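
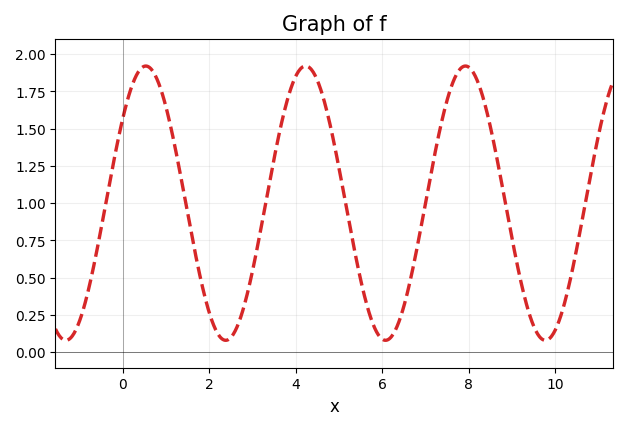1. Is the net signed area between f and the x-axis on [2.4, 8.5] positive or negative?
positive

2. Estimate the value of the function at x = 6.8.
0.696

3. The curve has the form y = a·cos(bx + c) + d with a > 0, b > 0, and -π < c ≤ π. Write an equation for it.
y = 0.92cos(1.7x - 0.902) + 1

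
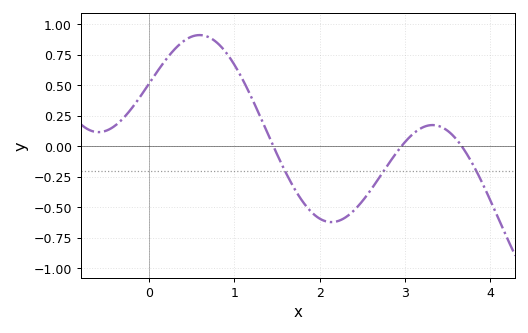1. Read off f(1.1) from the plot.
0.55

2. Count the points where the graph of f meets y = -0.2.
3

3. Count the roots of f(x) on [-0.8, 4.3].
3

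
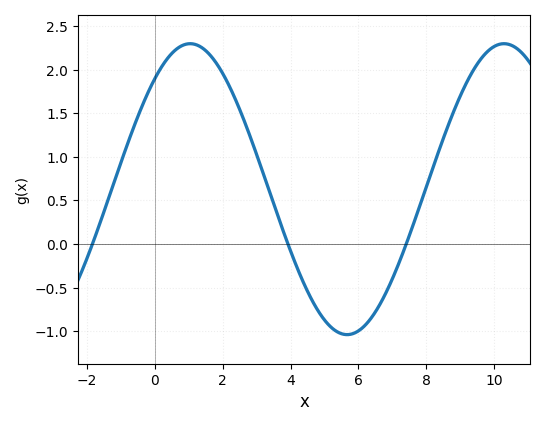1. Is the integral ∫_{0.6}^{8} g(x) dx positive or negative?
positive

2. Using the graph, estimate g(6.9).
-0.5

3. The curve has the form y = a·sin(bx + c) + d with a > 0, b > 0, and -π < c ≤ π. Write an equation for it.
y = 1.67sin(0.68x + 0.86) + 0.63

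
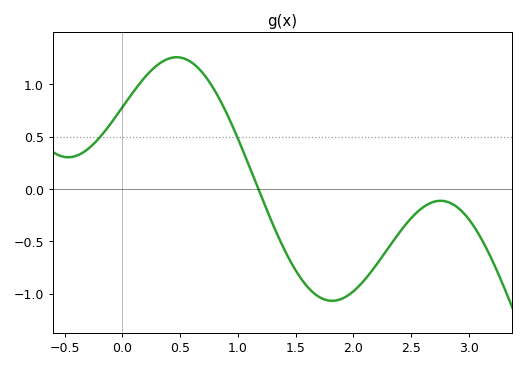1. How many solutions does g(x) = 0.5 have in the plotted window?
2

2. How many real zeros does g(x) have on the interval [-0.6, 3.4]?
1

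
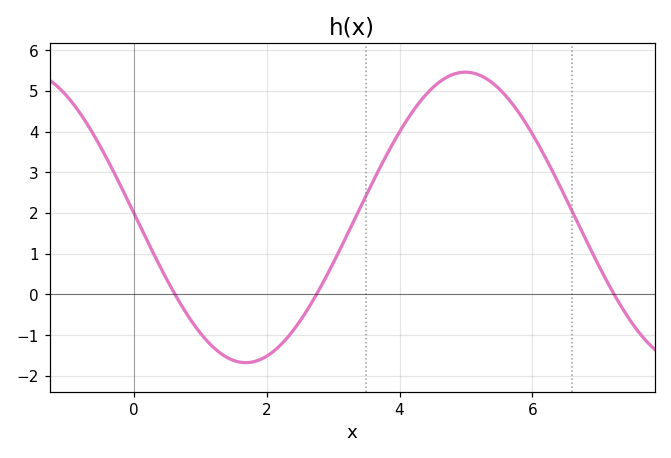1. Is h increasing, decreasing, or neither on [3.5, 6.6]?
neither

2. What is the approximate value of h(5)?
5.5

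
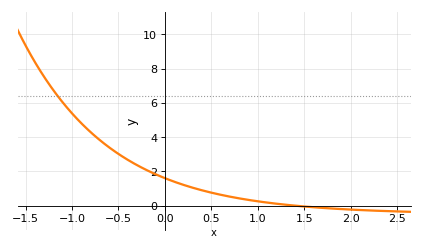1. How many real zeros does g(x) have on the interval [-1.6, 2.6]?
1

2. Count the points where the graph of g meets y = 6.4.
1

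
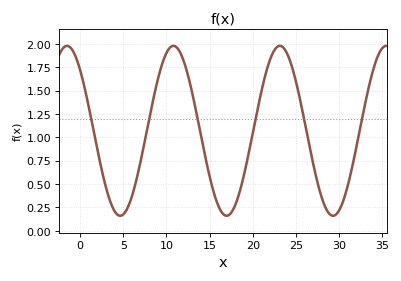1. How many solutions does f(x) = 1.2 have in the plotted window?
6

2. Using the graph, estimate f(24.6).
1.75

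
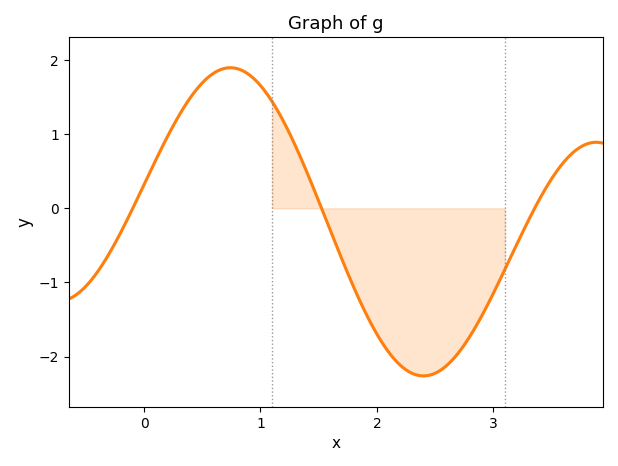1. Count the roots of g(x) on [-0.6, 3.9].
3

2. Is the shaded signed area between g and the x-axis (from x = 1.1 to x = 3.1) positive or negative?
negative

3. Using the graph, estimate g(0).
0.3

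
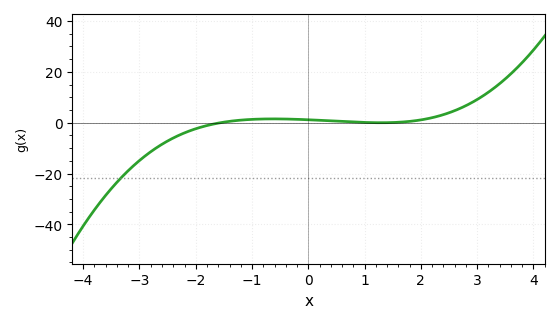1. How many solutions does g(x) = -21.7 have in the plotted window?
1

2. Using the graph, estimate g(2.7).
5.66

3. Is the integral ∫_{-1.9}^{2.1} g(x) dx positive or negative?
positive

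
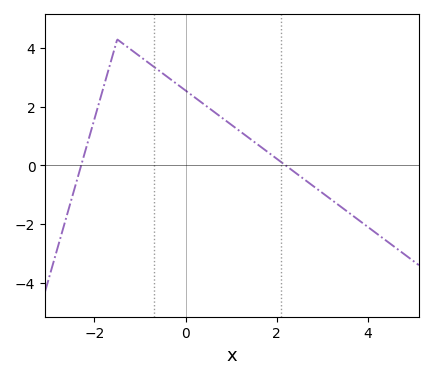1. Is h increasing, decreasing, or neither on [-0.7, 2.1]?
decreasing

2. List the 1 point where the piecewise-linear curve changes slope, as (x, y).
(-1.5, 4.3)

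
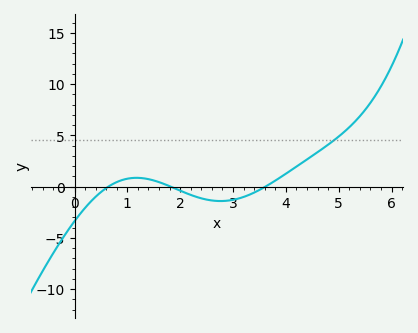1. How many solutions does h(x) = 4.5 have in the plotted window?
1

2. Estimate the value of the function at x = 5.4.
6.86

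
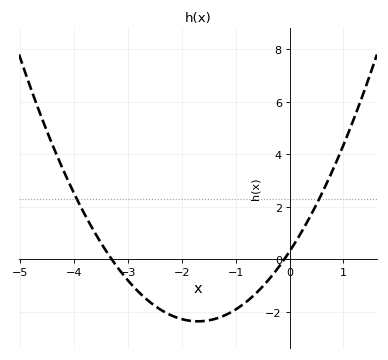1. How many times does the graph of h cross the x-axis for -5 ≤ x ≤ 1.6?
2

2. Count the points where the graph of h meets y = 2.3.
2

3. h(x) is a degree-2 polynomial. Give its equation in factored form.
y = 0.92(x + 3.3)(x + 0.1)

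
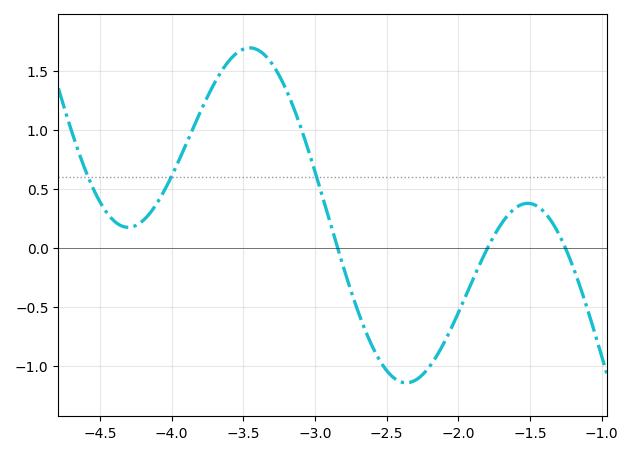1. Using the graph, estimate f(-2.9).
0.25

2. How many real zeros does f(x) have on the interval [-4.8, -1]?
3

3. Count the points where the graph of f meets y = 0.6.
3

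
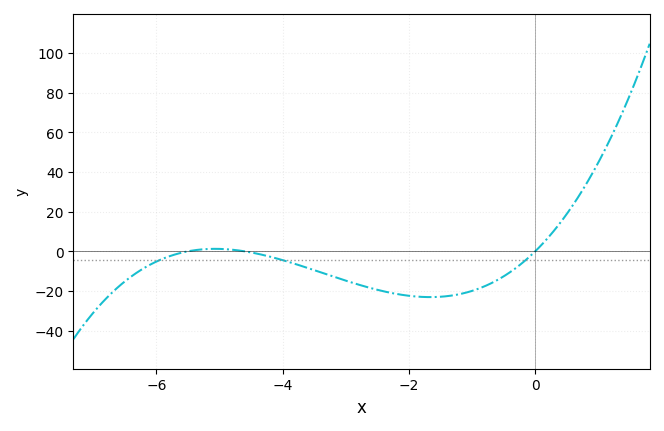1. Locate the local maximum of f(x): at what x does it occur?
-5.07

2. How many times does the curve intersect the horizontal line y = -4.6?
3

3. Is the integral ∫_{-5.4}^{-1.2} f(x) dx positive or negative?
negative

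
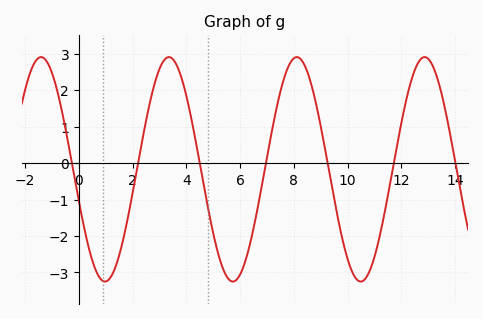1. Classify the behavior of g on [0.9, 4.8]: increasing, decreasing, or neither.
neither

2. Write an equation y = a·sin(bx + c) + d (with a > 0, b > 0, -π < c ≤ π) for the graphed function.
y = 3.08sin(1.3x - 2.9) - 0.17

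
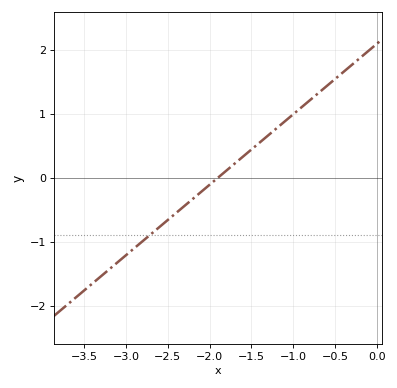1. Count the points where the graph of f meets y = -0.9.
1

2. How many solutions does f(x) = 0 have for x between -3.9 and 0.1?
1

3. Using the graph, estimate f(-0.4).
1.6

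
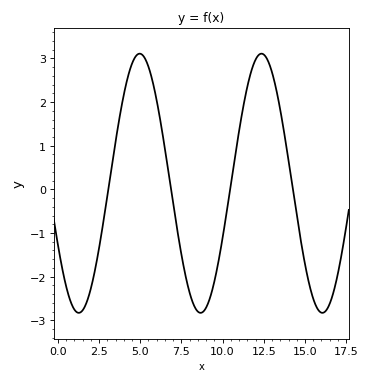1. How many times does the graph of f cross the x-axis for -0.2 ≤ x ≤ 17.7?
4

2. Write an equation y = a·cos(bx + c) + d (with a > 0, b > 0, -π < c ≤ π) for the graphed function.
y = 2.97cos(0.85x + 2.1) + 0.14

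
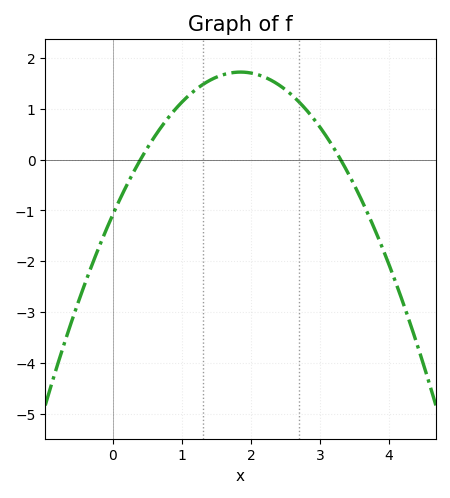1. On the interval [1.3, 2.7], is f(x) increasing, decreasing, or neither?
neither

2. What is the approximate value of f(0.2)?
-0.508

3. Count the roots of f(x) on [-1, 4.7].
2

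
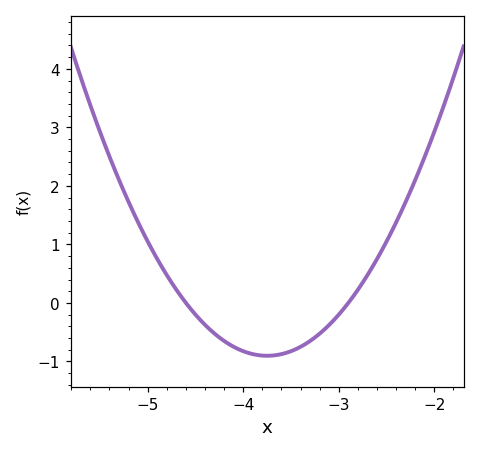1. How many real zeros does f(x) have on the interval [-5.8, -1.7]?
2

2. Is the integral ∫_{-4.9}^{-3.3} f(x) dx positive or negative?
negative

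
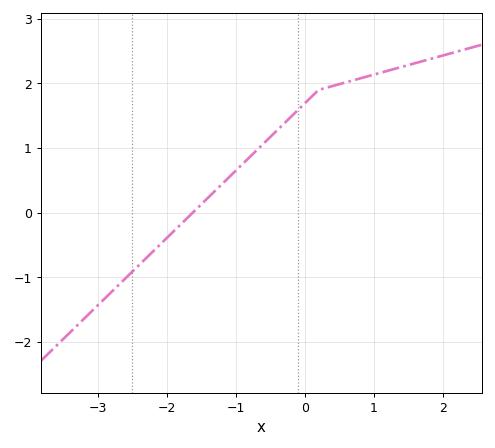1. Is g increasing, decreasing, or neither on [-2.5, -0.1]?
increasing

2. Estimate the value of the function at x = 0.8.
2.1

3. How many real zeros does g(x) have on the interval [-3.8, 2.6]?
1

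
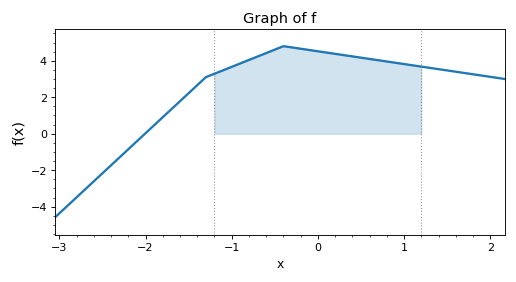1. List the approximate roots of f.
-2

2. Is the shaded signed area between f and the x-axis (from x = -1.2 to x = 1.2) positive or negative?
positive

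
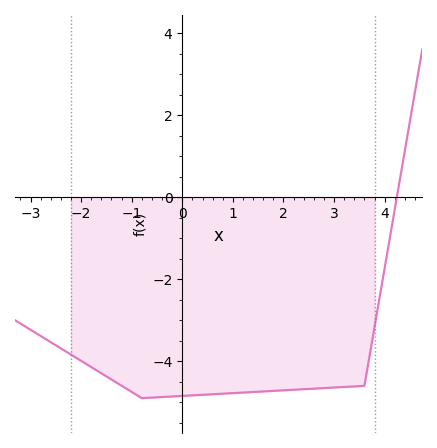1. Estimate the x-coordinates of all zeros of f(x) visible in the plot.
4.24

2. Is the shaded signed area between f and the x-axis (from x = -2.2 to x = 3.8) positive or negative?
negative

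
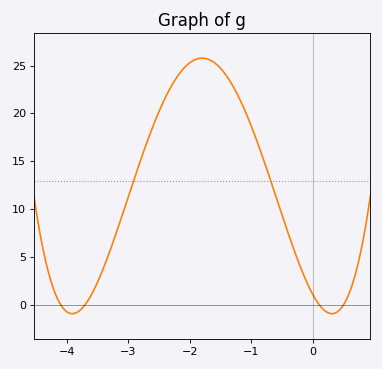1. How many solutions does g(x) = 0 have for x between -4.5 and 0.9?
4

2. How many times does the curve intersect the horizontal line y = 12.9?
2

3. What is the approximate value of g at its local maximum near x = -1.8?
26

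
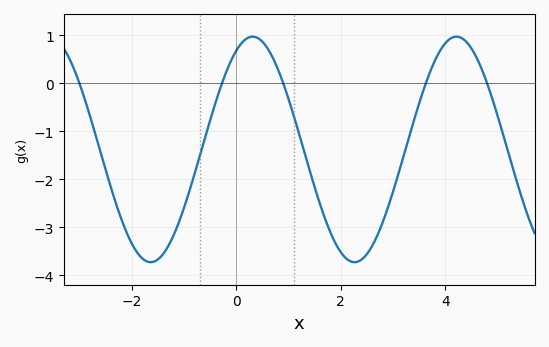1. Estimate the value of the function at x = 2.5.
-3.56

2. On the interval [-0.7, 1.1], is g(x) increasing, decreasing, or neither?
neither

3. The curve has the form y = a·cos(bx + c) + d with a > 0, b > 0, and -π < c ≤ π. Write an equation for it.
y = 2.35cos(1.61x - 0.502) - 1.38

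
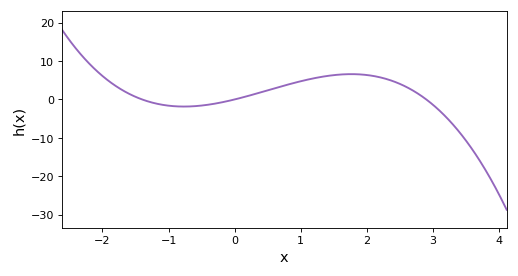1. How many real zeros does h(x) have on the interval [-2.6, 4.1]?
3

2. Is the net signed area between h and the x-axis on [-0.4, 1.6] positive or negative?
positive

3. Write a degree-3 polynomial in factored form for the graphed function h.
y = -1.04(x + 1.4)(x - 0)(x - 2.9)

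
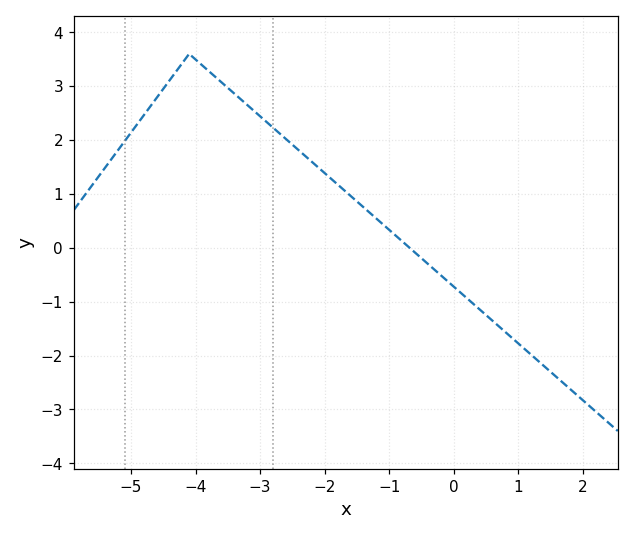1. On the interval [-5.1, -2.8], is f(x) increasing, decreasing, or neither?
neither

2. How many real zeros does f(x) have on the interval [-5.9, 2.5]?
1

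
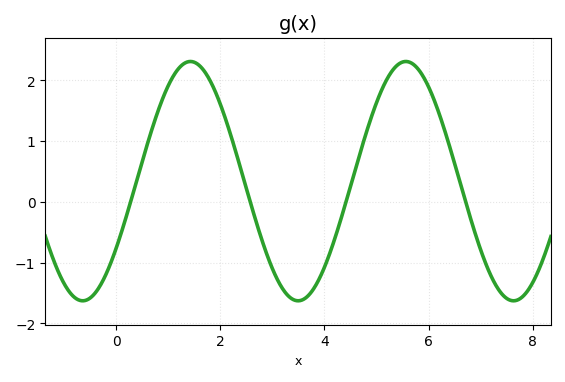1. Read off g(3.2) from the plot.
-1.4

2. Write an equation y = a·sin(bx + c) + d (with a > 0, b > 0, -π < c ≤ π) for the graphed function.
y = 1.97sin(1.5x - 0.6) + 0.34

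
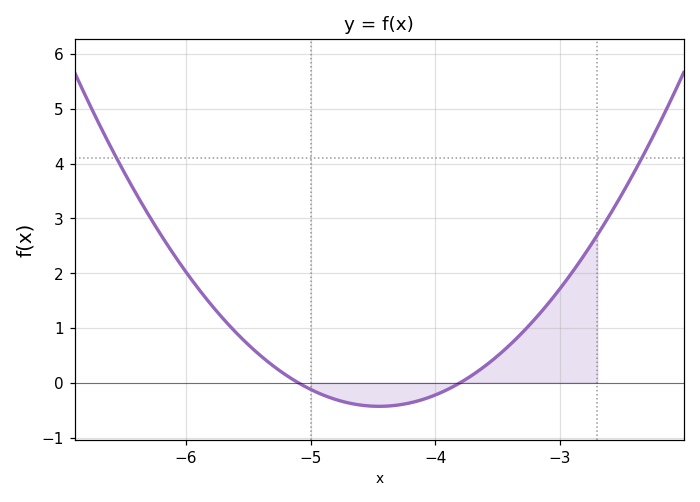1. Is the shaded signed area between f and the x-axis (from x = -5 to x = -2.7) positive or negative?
positive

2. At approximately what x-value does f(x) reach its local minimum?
-4.4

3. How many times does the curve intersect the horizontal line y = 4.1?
2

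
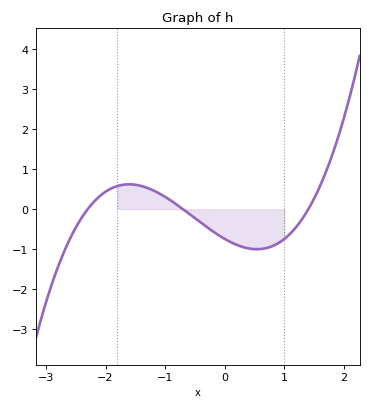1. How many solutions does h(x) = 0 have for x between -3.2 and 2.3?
3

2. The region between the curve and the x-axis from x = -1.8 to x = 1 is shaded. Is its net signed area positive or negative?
negative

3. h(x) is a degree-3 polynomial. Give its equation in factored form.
y = 0.33(x + 2.3)(x + 0.7)(x - 1.4)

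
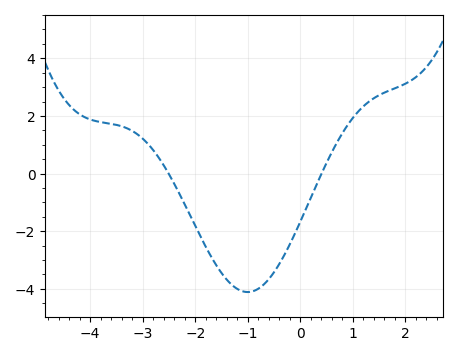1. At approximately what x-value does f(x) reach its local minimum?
-1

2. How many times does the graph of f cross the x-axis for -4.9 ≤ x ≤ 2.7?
2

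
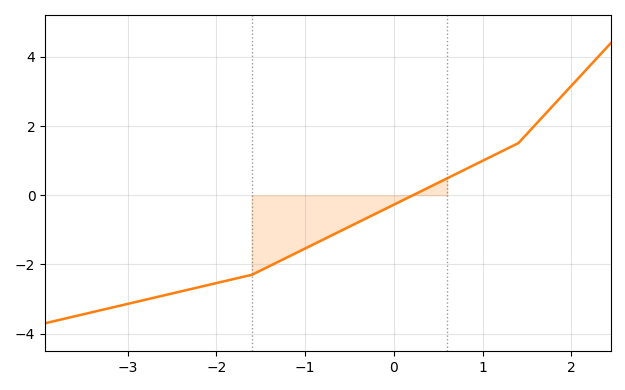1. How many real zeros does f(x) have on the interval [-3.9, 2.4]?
1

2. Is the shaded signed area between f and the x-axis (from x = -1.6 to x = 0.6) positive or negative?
negative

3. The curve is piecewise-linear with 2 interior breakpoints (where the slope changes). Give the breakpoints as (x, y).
(-1.6, -2.3); (1.4, 1.5)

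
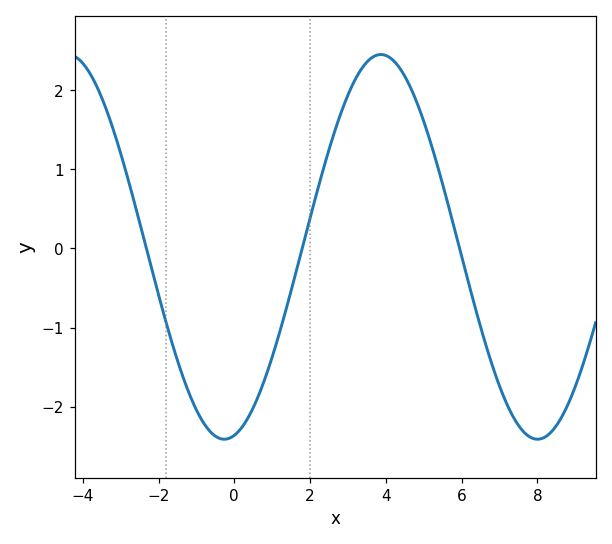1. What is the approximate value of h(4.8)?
1.9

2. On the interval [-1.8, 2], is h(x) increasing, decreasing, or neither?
neither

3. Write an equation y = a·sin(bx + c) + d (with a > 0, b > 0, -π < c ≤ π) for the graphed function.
y = 2.43sin(0.76x - 1.4) + 0.02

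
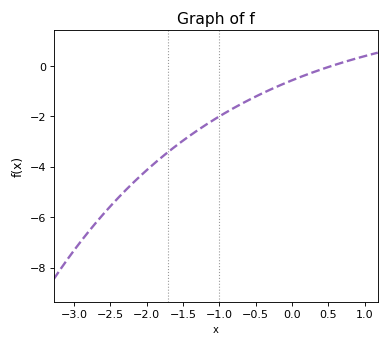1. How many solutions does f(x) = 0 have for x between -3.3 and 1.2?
1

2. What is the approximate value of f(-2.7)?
-6.23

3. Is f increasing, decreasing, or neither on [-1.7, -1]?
increasing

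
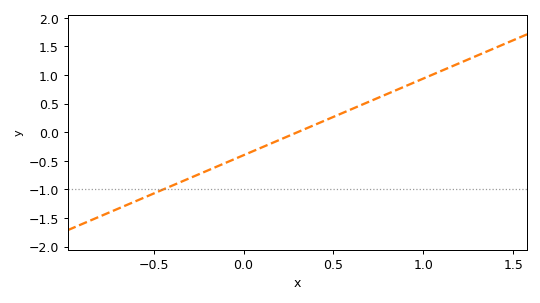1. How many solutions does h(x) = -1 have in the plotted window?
1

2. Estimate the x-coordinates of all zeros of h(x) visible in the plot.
0.3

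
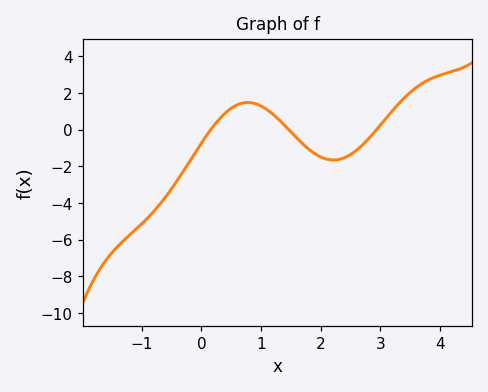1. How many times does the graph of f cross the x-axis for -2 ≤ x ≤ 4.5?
3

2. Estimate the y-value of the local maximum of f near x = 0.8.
1.48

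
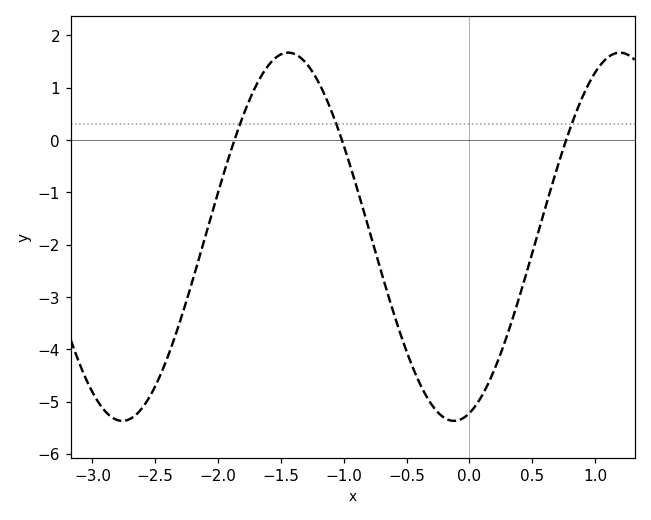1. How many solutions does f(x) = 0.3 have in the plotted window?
3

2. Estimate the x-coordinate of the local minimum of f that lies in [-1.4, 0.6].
-0.123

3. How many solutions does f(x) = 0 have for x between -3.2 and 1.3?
3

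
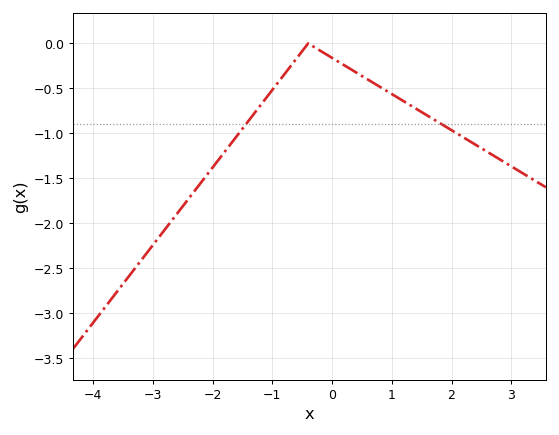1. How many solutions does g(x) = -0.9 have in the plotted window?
2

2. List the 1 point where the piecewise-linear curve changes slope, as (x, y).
(-0.4, 0)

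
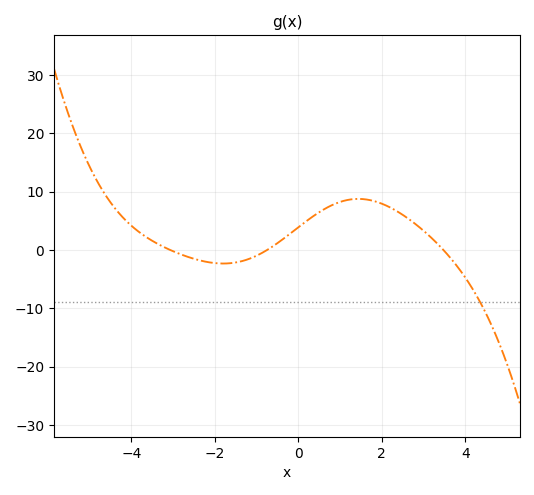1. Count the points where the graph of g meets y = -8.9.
1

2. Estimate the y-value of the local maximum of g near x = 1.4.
8.77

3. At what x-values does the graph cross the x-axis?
-3.06, -0.751, 3.48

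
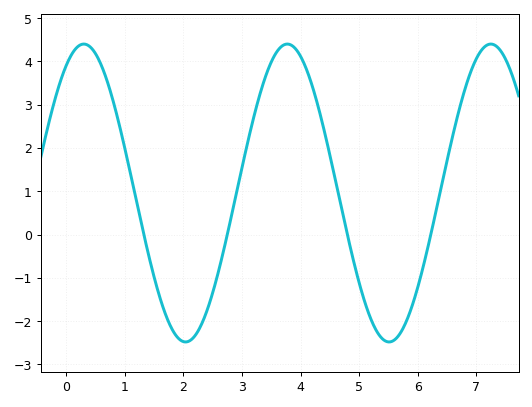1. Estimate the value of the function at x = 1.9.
-2.4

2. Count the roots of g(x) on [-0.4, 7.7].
4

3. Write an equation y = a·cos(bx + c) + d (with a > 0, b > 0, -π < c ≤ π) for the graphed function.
y = 3.44cos(1.8x - 0.55) + 0.96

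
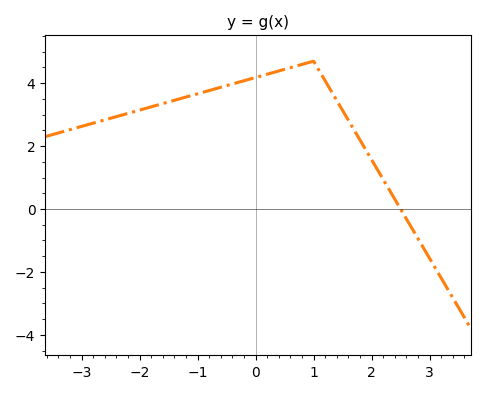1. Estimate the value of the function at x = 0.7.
4.54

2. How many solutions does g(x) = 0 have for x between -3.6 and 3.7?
1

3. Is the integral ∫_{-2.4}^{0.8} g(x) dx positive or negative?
positive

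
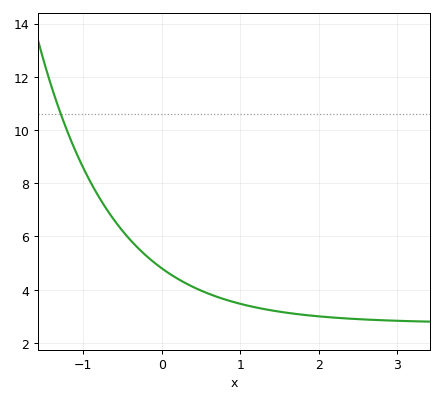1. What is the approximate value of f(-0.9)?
7.99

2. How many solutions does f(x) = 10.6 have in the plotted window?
1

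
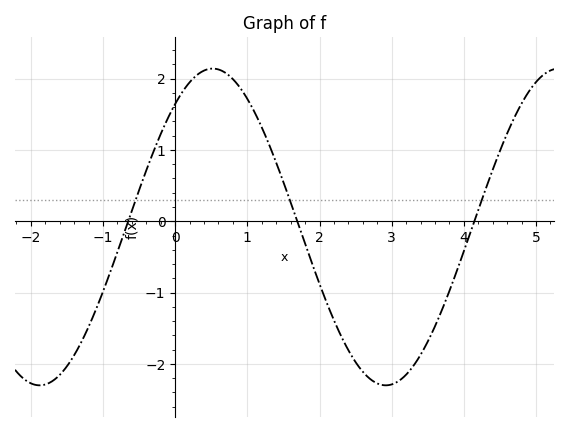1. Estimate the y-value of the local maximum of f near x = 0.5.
2.14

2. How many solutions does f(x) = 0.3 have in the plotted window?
3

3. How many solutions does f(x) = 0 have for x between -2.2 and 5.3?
3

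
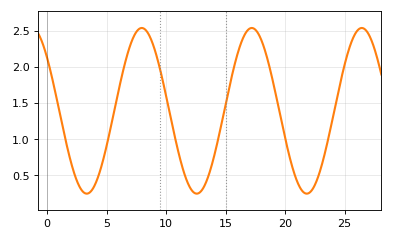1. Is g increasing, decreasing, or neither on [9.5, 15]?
neither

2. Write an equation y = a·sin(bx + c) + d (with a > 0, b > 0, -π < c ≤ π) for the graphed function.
y = 1.15sin(0.68x + 2.4) + 1.39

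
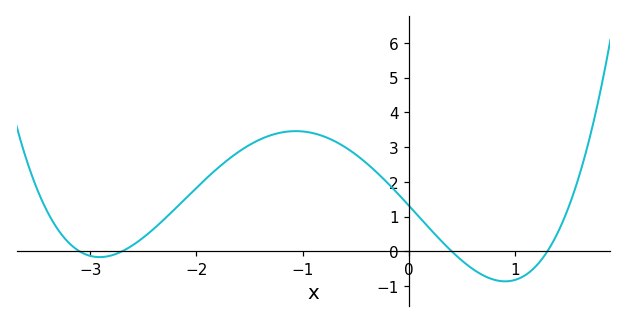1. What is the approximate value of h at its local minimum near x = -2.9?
-0.2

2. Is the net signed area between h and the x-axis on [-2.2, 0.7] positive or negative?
positive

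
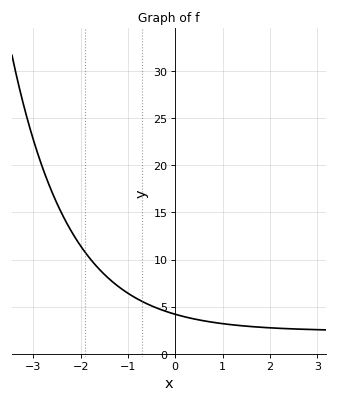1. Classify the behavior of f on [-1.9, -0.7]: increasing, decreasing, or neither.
decreasing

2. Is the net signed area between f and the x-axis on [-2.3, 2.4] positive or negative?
positive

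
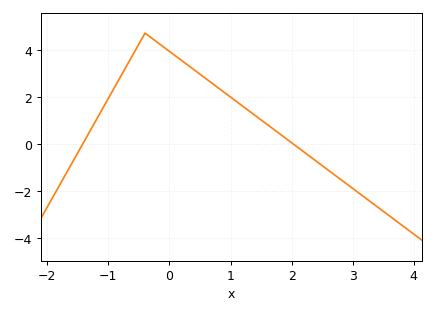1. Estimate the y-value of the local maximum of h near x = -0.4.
4.7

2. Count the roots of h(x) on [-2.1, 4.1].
2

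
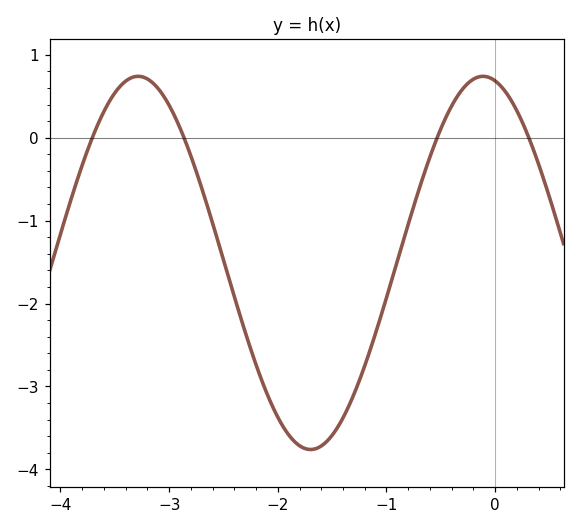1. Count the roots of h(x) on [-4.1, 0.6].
4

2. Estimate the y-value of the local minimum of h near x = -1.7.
-3.8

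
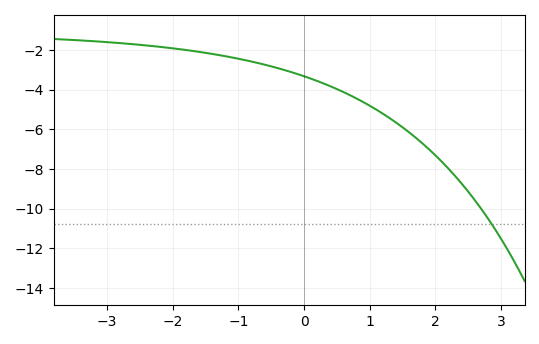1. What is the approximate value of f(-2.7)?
-1.68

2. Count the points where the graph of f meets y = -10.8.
1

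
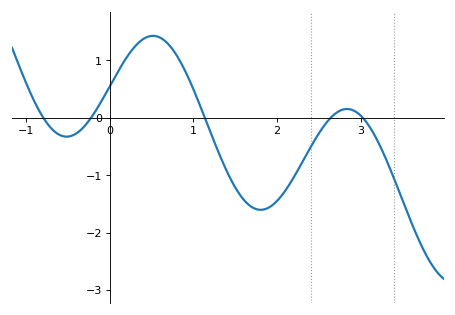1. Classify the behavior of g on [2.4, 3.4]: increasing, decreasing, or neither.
neither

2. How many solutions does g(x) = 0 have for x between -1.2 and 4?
5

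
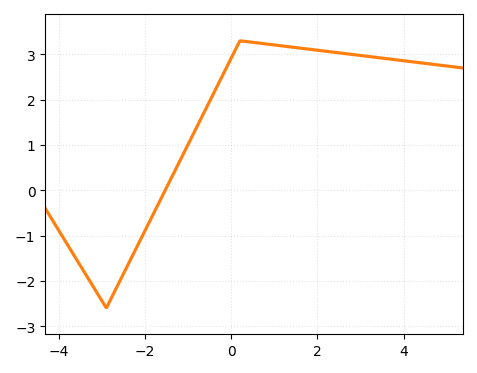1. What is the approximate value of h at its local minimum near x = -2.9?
-2.6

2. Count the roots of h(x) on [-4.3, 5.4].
1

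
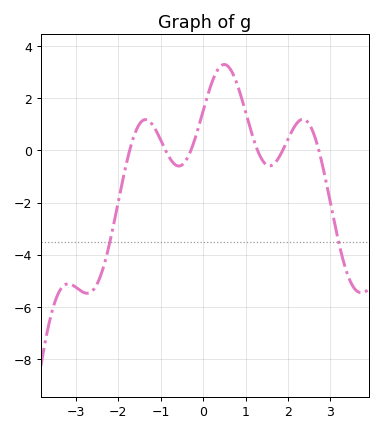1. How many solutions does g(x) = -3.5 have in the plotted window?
2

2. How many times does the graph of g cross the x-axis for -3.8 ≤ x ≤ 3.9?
6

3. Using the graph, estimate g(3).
-2.01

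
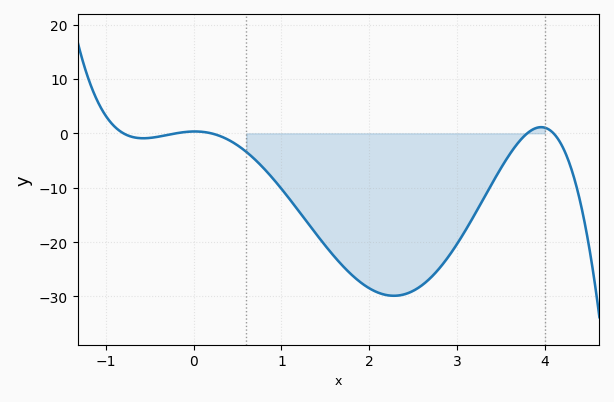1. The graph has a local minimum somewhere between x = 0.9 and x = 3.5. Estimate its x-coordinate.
2.28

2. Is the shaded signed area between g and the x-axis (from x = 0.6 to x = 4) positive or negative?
negative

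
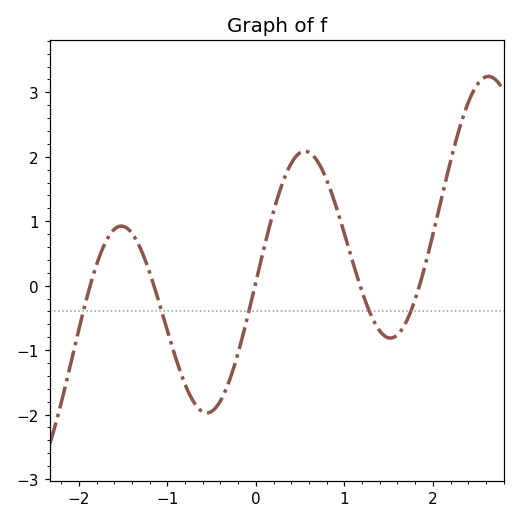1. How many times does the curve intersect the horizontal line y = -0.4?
5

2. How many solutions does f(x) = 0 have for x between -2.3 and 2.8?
5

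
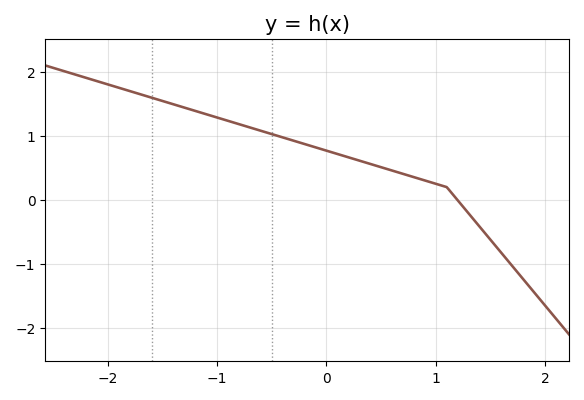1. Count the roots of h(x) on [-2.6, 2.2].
1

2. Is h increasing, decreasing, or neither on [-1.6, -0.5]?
decreasing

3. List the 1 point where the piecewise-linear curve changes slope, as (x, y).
(1.1, 0.2)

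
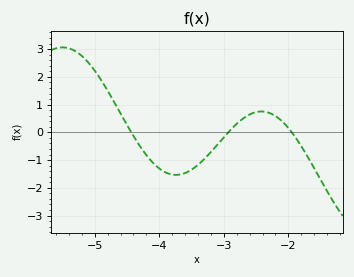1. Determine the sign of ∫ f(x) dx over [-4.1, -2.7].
negative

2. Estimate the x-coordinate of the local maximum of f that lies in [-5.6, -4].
-5.5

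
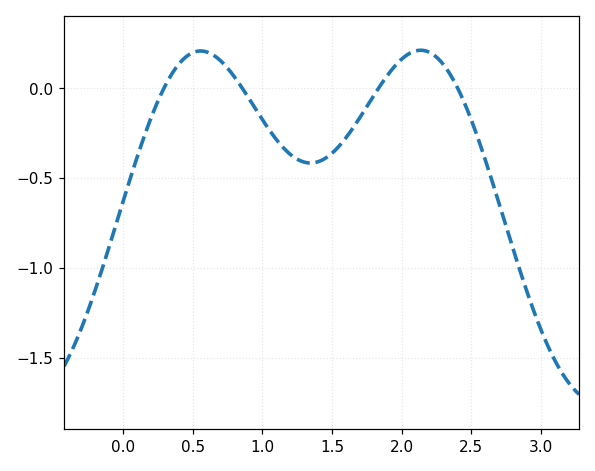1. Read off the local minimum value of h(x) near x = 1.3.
-0.418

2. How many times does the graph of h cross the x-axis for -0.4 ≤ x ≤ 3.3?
4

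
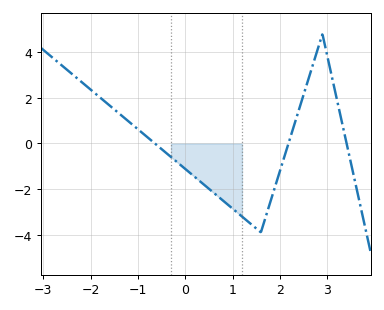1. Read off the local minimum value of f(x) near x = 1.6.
-3.8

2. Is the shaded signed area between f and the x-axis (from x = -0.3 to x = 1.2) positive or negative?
negative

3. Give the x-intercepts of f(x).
-0.6, 2.2, 3.4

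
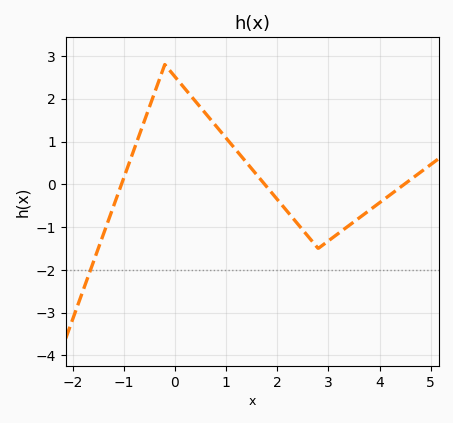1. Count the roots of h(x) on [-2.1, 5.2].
3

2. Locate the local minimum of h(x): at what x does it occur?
2.8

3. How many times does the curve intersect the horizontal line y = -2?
1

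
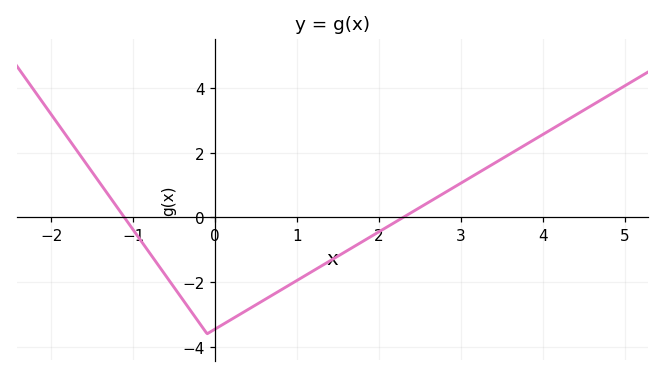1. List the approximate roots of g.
-1.2, 2.2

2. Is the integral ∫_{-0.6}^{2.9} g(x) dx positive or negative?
negative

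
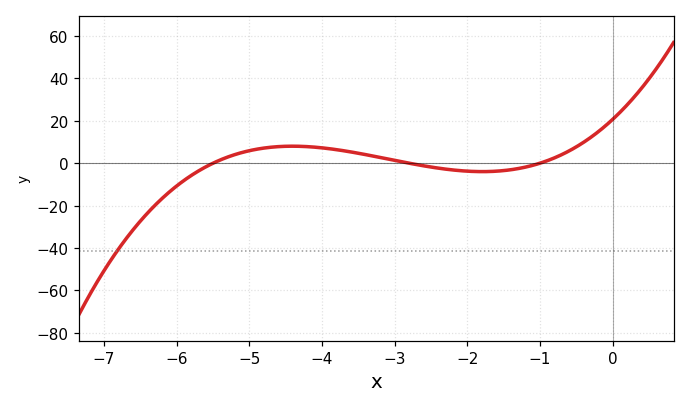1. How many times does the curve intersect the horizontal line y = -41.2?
1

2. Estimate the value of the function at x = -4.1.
7.56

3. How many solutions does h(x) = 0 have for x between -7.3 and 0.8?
3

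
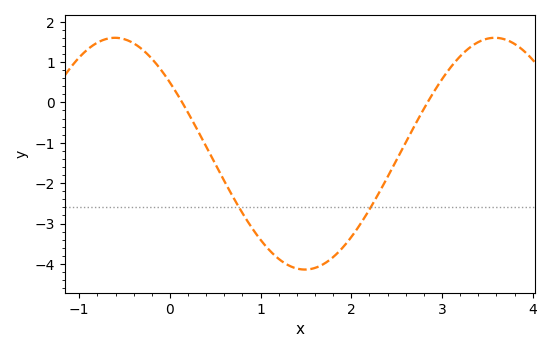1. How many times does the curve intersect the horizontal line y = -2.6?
2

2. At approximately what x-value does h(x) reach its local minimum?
1.5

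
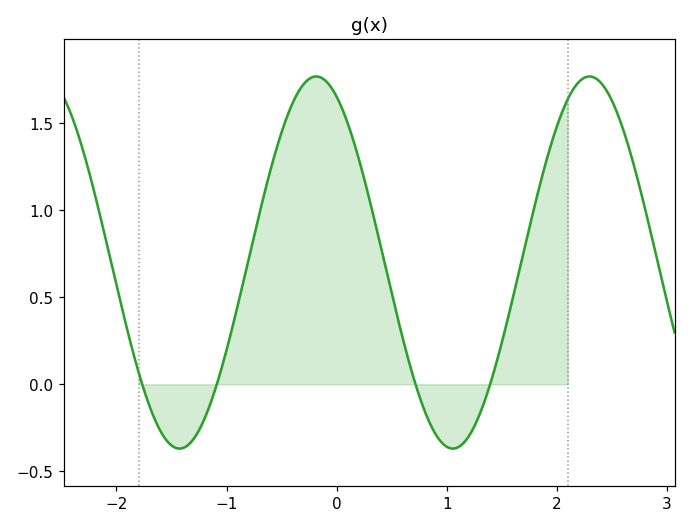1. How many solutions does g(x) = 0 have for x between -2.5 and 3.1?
4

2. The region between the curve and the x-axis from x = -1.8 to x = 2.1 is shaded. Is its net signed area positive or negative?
positive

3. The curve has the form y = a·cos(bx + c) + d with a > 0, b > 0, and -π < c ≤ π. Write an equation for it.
y = 1.07cos(2.5x + 0.47) + 0.7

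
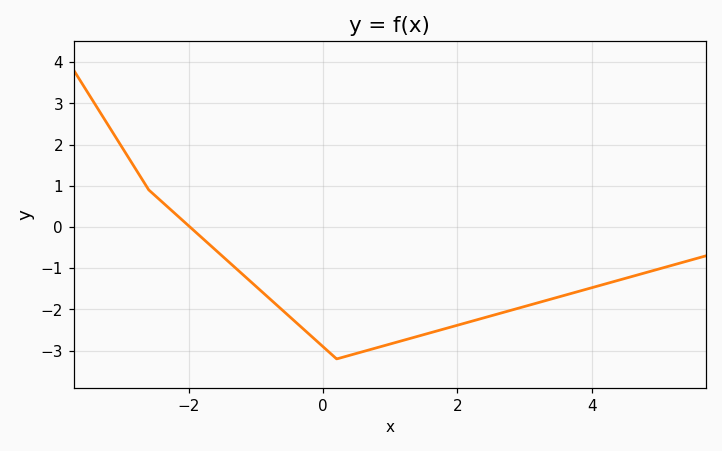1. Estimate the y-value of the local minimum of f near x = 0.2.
-3.2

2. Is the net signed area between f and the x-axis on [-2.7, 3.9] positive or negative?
negative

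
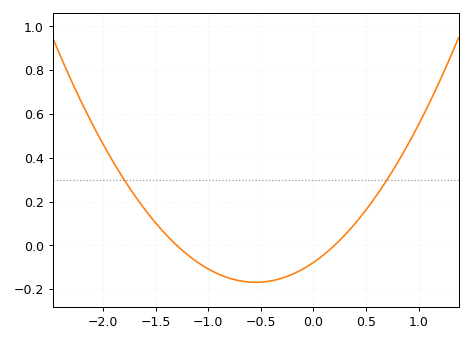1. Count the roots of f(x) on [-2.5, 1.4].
2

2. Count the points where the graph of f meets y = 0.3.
2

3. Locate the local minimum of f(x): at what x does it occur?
-0.55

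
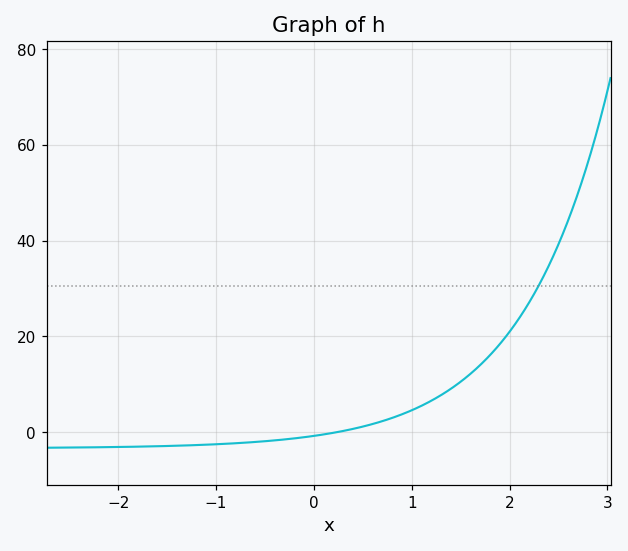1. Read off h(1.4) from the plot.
9.07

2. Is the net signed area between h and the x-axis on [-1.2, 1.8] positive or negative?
positive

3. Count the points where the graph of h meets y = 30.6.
1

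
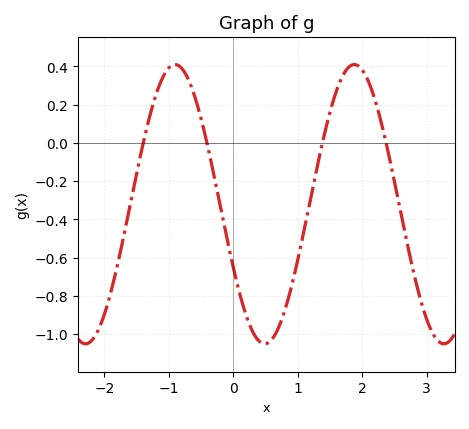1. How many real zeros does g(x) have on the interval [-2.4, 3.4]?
4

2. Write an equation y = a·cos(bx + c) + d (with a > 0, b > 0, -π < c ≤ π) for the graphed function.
y = 0.73cos(2.3x + 2) - 0.32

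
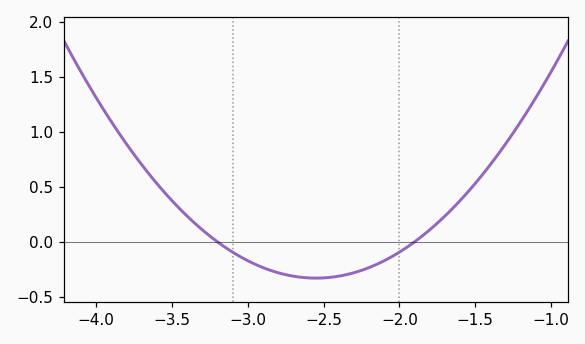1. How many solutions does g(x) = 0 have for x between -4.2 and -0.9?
2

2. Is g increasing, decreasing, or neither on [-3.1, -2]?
neither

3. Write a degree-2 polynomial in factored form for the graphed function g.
y = 0.78(x + 3.2)(x + 1.9)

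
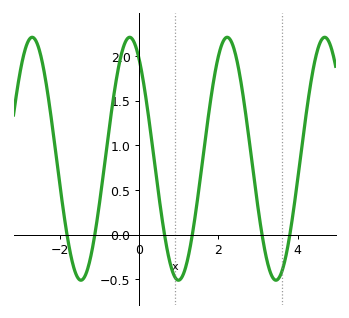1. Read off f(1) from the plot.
-0.509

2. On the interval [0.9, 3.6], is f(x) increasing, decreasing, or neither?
neither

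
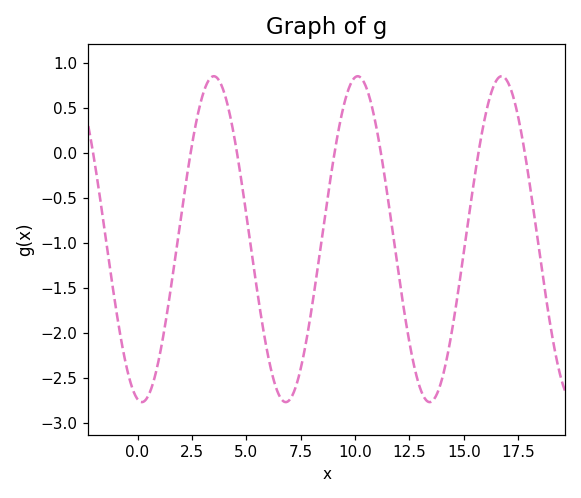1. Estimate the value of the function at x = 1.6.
-1.39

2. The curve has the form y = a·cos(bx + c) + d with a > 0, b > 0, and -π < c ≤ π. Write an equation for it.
y = 1.81cos(0.95x + 2.95) - 0.96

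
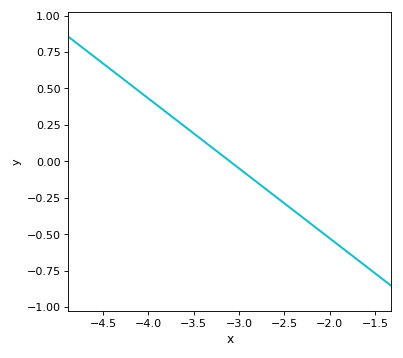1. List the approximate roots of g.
-3.1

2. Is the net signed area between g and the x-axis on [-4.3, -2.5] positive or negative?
positive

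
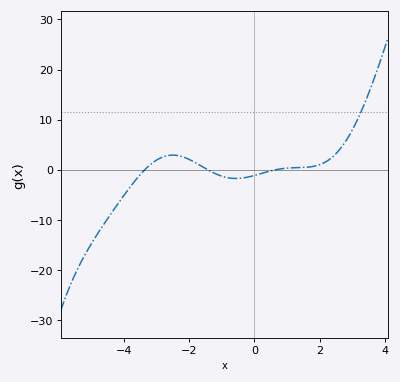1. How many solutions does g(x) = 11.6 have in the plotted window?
1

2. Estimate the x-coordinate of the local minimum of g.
-0.6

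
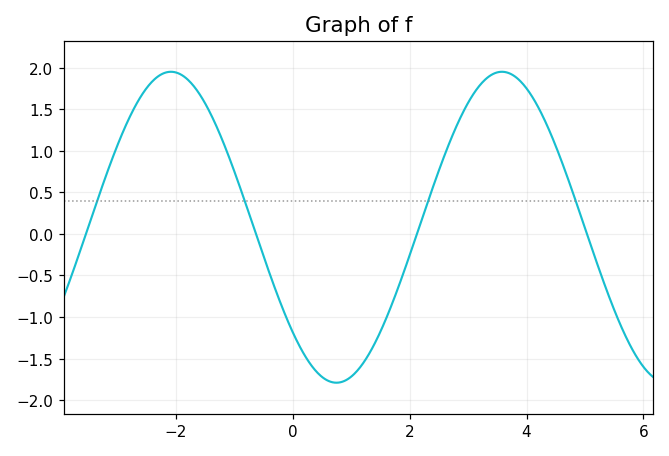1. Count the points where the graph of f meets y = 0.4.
4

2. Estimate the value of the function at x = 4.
1.75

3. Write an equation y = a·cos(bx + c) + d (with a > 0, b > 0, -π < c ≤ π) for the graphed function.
y = 1.87cos(1.11x + 2.31) + 0.08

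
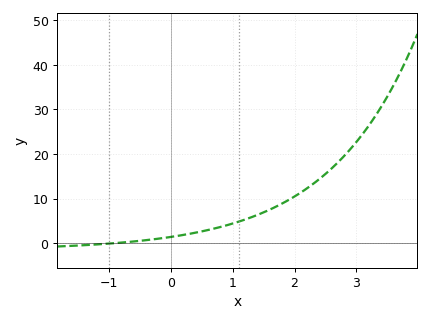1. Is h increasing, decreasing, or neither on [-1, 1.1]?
increasing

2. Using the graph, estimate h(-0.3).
0.837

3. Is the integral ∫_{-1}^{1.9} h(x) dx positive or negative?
positive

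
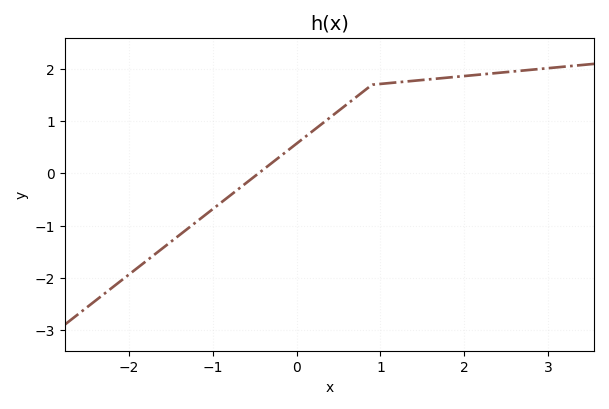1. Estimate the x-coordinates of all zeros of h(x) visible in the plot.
-0.5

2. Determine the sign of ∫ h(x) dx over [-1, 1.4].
positive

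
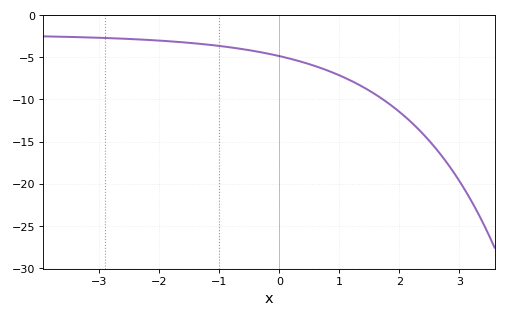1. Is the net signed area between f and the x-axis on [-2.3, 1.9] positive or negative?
negative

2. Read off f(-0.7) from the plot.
-4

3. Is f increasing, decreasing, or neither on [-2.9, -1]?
decreasing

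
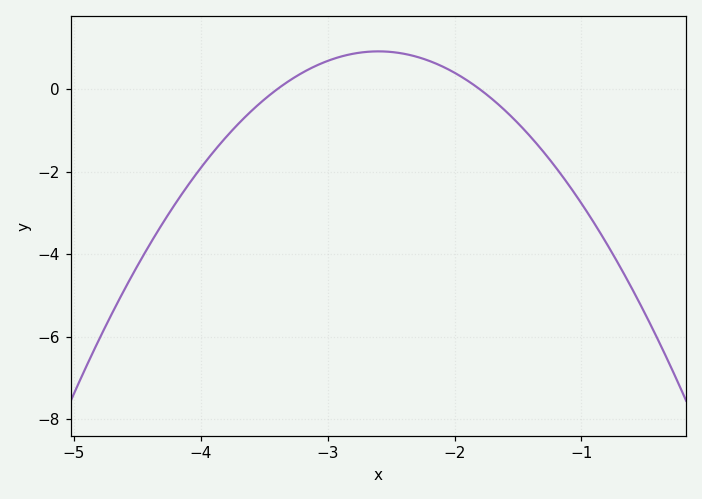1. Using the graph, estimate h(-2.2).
0.691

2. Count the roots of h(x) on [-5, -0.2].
2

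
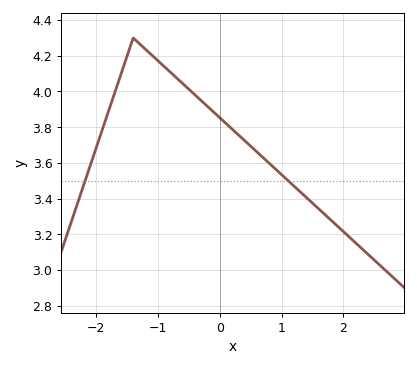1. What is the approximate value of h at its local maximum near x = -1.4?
4.3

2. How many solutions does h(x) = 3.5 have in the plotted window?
2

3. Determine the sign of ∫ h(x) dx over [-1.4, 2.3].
positive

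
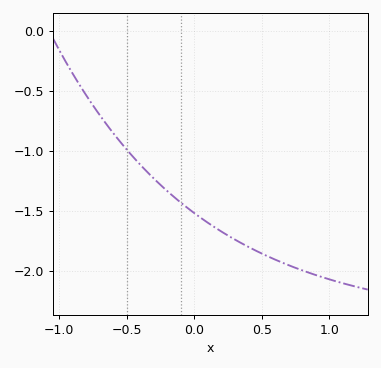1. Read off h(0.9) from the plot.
-2.04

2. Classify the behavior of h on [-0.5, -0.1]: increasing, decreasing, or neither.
decreasing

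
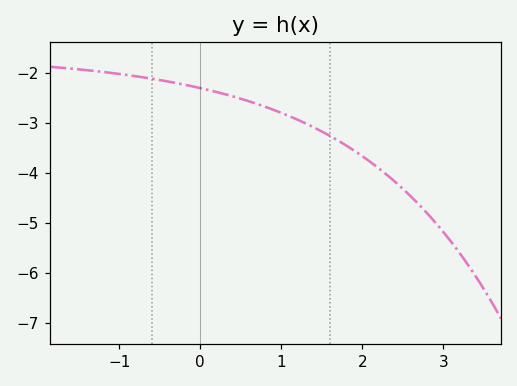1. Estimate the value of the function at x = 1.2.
-2.93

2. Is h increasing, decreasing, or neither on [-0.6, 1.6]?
decreasing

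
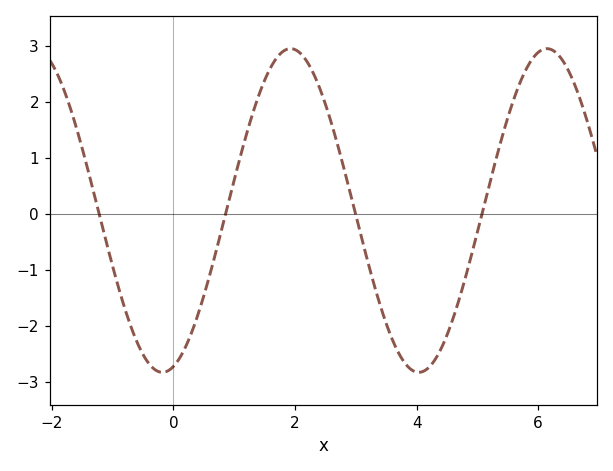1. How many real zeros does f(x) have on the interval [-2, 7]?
4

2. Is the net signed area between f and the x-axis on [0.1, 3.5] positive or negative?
positive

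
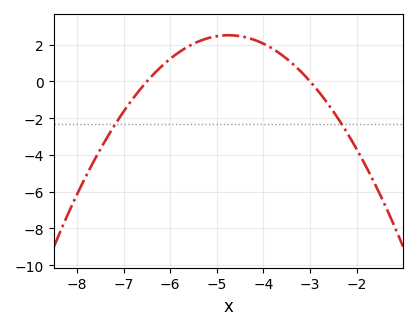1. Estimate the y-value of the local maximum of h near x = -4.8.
2.51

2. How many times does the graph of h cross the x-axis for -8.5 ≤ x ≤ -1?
2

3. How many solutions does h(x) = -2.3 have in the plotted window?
2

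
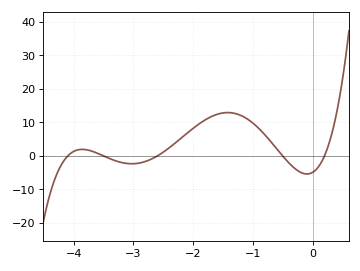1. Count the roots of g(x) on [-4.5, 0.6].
5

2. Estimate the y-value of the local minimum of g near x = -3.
-2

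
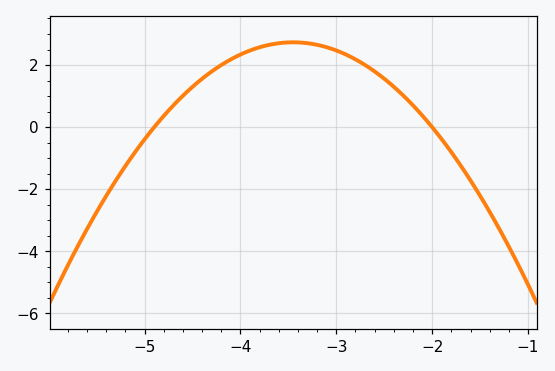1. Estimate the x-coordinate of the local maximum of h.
-3.4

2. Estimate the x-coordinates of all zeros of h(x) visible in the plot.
-4.9, -2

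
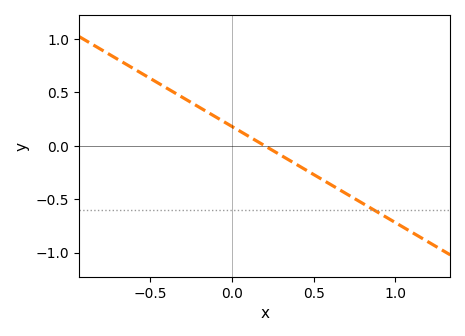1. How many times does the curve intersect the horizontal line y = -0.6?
1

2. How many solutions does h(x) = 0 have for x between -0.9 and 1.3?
1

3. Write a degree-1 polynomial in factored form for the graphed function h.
y = -0.9(x - 0.2)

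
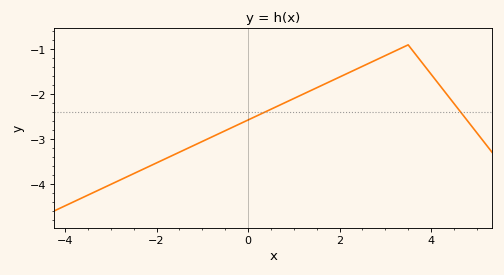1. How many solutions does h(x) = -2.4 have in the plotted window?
2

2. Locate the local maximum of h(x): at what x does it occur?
3.6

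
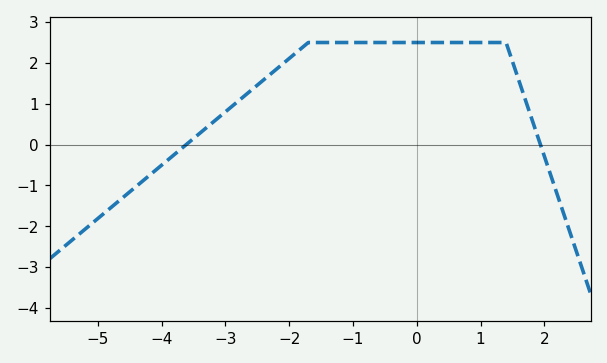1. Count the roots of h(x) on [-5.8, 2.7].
2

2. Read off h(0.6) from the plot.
2.5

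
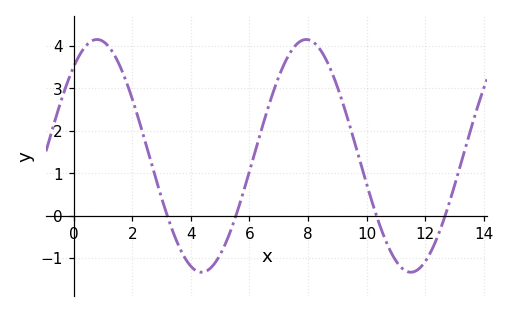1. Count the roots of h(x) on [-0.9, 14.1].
4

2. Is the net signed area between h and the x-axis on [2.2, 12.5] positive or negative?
positive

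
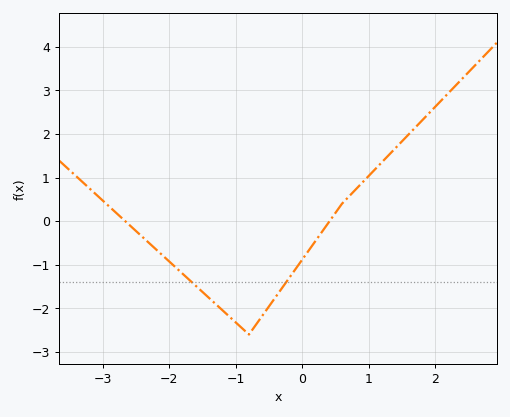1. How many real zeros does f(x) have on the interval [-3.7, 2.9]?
2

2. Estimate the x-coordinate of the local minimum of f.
-0.8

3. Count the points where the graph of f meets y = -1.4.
2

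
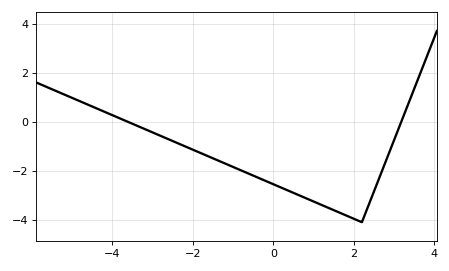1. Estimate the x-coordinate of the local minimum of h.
2.2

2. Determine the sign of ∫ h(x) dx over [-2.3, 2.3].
negative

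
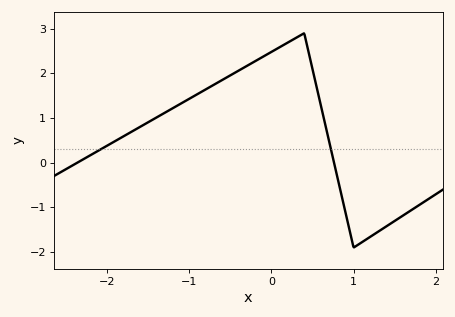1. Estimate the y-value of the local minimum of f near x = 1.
-1.9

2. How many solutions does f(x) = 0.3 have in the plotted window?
2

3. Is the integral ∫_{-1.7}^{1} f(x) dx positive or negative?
positive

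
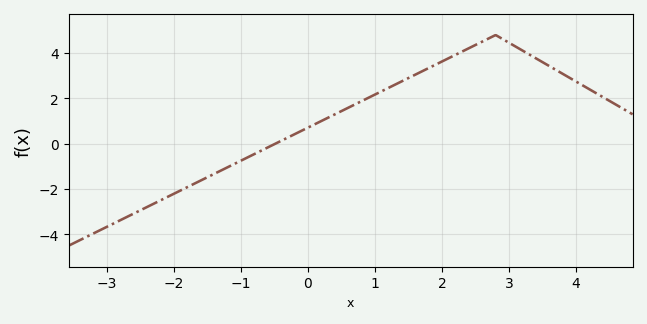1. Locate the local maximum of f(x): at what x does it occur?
2.8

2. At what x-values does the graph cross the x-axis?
-0.4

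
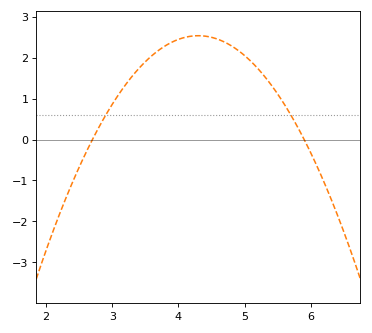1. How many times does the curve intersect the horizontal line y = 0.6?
2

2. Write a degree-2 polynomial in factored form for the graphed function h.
y = -0.99(x - 2.7)(x - 5.9)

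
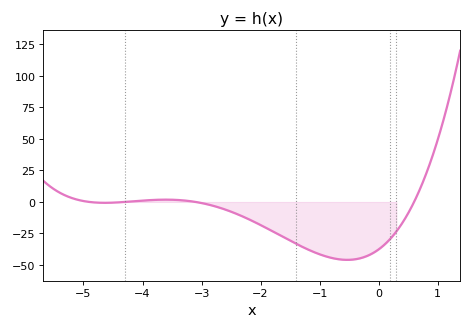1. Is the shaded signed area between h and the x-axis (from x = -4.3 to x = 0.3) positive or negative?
negative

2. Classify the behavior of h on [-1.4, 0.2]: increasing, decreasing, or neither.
neither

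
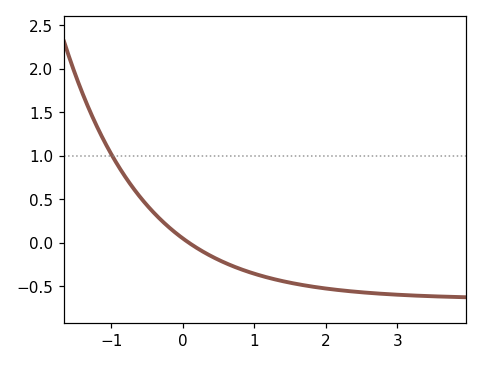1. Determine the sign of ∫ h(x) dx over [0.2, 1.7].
negative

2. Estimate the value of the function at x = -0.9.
0.882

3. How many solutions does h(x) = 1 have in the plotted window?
1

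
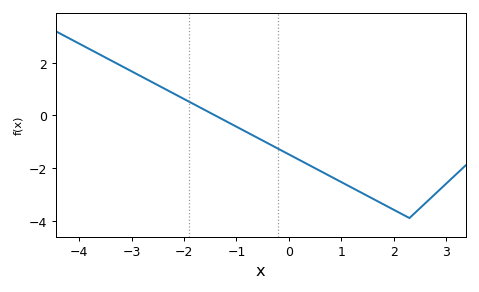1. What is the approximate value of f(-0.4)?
-1.1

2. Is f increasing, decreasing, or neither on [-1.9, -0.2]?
decreasing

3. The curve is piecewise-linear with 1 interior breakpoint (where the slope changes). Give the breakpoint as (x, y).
(2.3, -3.9)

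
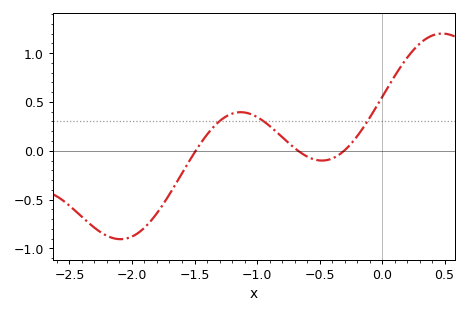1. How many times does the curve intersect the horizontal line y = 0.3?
3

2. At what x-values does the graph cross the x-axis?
-1.5, -0.65, -0.3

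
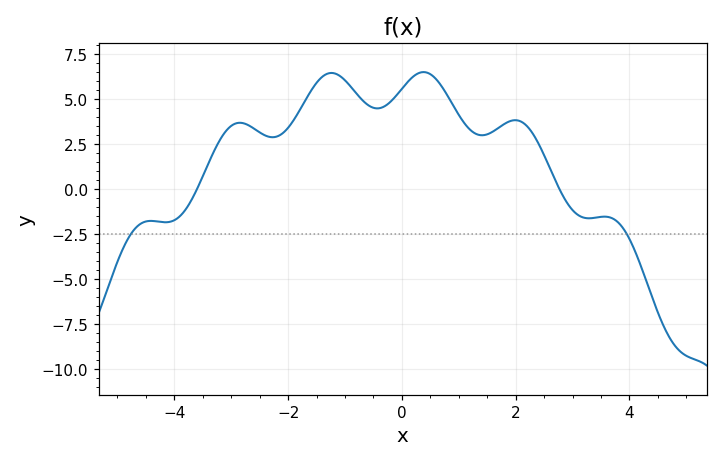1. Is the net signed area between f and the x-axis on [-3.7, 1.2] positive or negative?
positive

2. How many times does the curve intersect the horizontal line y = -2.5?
2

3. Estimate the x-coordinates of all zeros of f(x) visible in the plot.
-3.6, 2.8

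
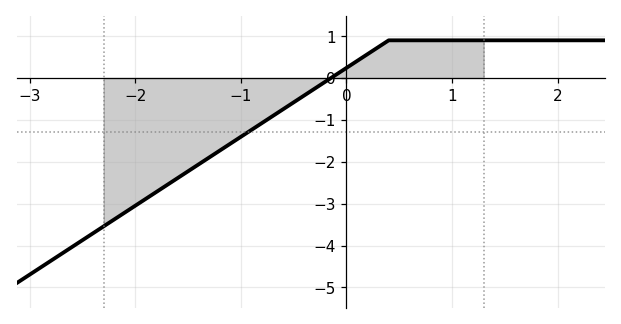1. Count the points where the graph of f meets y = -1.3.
1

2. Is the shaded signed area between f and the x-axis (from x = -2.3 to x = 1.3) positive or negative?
negative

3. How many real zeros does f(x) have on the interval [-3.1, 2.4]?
1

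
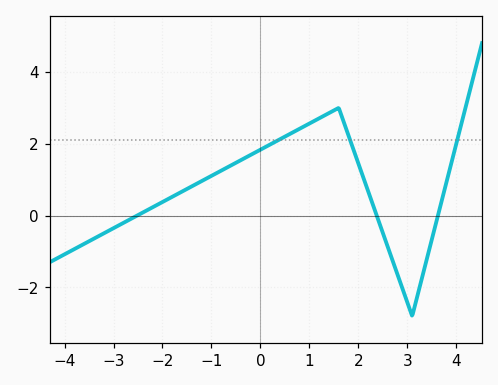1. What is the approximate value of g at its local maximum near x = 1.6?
3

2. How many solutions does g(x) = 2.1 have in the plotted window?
3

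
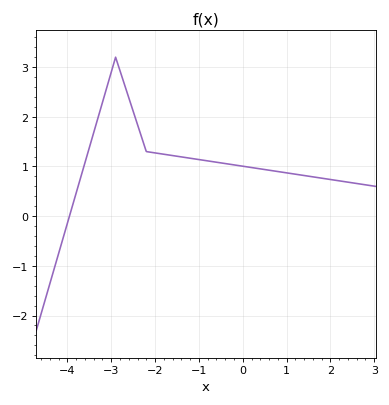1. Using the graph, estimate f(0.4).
0.952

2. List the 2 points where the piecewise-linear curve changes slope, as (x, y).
(-2.9, 3.2); (-2.2, 1.3)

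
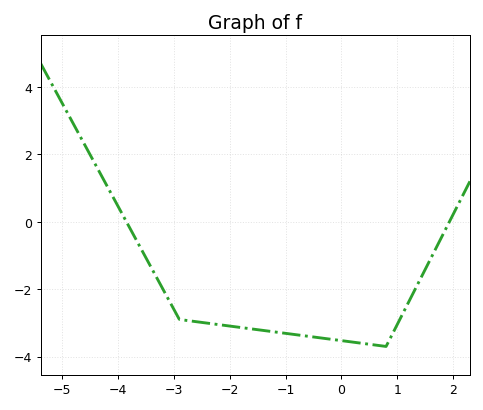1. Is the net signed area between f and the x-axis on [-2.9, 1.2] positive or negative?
negative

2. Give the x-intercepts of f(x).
-3.8, 2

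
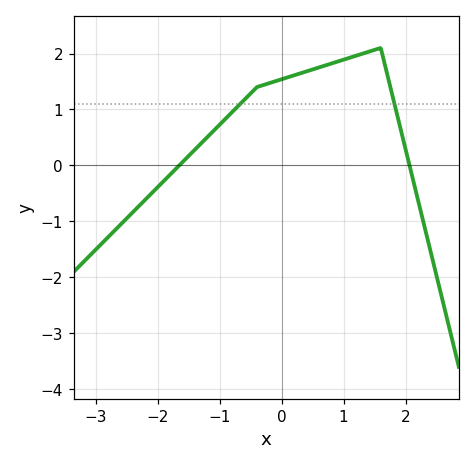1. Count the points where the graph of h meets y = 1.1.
2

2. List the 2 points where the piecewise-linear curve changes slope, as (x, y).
(-0.4, 1.4); (1.6, 2.1)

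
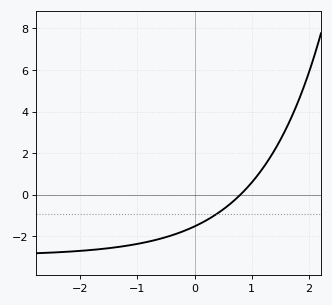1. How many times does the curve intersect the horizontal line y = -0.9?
1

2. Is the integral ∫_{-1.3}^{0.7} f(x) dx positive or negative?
negative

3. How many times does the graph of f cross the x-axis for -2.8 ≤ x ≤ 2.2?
1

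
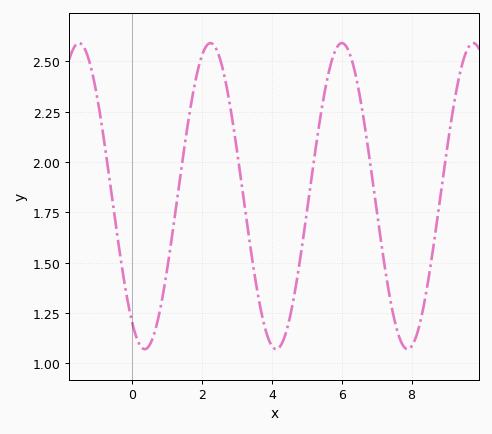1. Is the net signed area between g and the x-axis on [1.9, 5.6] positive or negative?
positive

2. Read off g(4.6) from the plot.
1.3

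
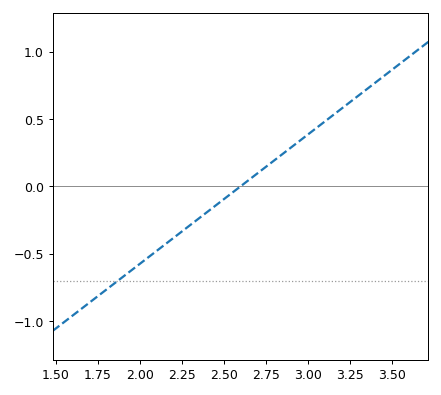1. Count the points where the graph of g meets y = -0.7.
1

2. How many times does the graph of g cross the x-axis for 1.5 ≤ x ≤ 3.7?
1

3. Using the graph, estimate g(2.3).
-0.3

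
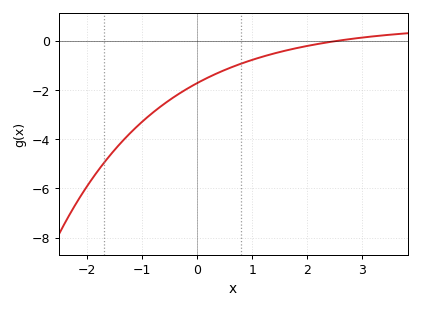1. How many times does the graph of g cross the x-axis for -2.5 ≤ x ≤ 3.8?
1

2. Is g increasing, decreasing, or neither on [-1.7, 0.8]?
increasing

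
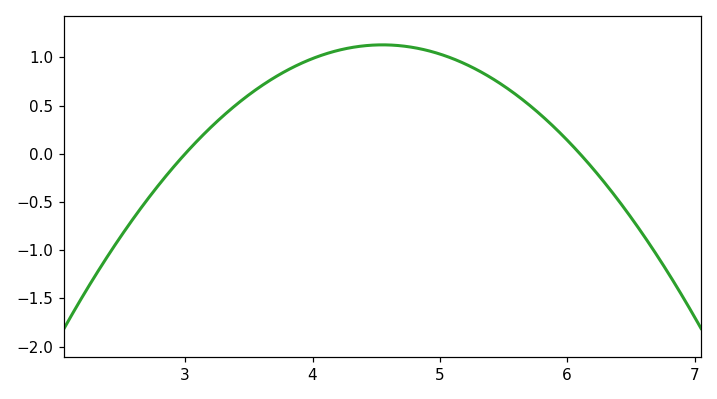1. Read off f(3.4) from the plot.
0.5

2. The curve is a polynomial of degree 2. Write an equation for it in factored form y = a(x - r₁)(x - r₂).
y = -0.47(x - 3)(x - 6.1)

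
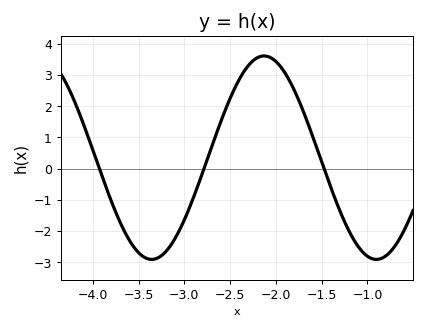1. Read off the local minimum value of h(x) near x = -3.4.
-2.91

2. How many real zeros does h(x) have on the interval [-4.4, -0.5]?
3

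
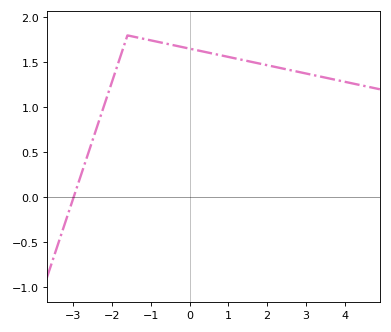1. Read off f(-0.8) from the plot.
1.75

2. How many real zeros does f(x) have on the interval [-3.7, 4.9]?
1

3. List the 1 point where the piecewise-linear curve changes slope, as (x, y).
(-1.6, 1.8)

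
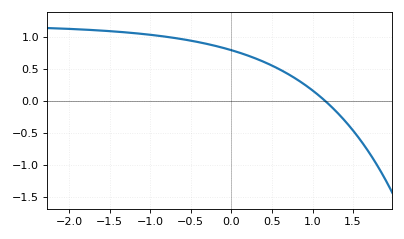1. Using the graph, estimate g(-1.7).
1.1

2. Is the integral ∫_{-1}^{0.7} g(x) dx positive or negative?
positive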